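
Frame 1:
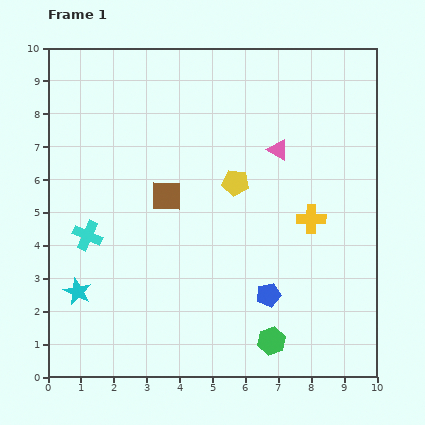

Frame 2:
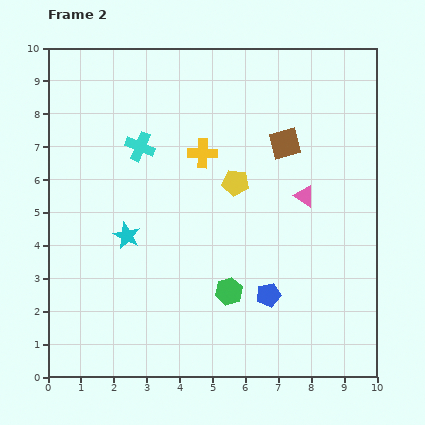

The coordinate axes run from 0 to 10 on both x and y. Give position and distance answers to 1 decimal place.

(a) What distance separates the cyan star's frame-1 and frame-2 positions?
2.3

The cyan star moved from (0.9, 2.6) to (2.4, 4.3), a distance of √(1.5² + 1.7²) ≈ 2.3.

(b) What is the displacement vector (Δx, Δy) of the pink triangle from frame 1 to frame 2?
(0.8, -1.4)

The pink triangle was at (7.0, 6.9) in frame 1 and (7.8, 5.5) in frame 2.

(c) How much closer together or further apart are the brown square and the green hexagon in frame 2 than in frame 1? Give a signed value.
-0.6

Distance in frame 1: 5.4. Distance in frame 2: 4.8.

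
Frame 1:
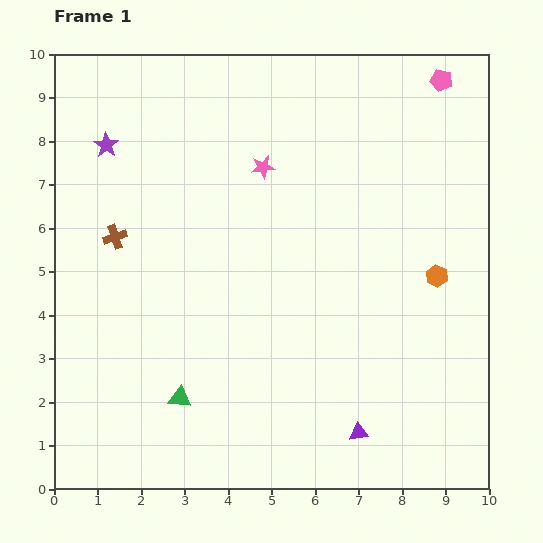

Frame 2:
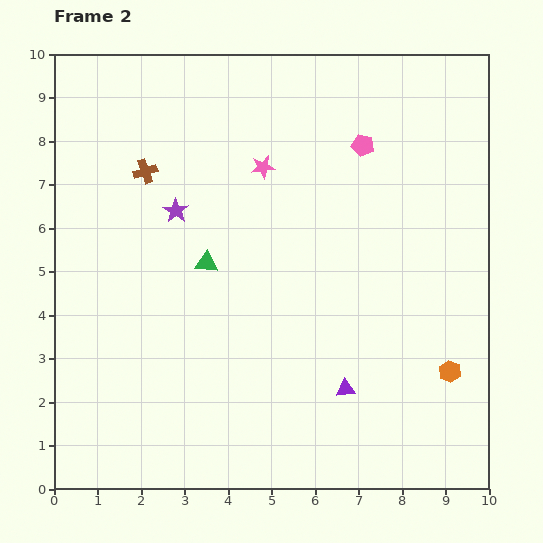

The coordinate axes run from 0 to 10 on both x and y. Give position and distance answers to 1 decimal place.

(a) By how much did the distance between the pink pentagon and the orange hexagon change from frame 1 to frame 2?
+1.1

Distance in frame 1: 4.5. Distance in frame 2: 5.6.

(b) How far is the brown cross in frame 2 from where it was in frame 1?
1.7

The brown cross moved from (1.4, 5.8) to (2.1, 7.3), a distance of √(0.7² + 1.5²) ≈ 1.7.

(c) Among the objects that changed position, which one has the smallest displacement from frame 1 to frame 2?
the purple triangle

(moved 1.0)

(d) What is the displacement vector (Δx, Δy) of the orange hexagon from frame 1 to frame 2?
(0.3, -2.2)

The orange hexagon was at (8.8, 4.9) in frame 1 and (9.1, 2.7) in frame 2.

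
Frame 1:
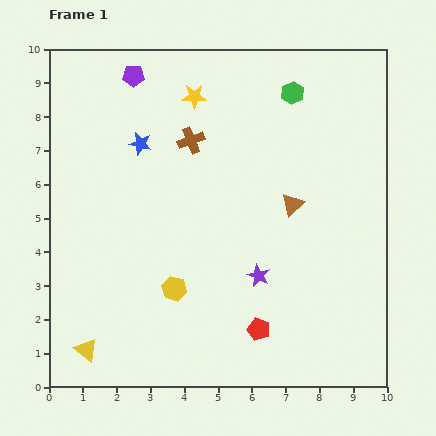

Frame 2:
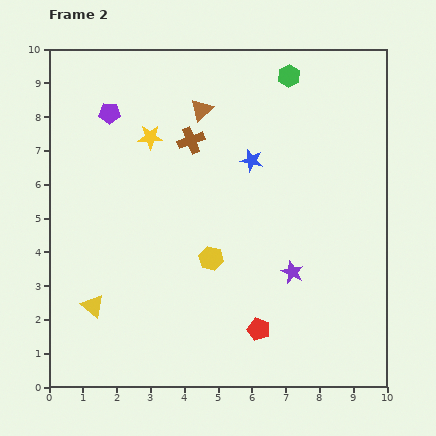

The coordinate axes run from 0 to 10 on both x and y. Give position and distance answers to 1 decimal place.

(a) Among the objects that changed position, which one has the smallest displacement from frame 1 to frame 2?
the green hexagon

(moved 0.5)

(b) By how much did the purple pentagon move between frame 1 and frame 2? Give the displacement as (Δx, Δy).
(-0.7, -1.1)

The purple pentagon was at (2.5, 9.2) in frame 1 and (1.8, 8.1) in frame 2.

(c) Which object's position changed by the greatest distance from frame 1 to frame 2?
the brown triangle

(moved 3.9; next 3.3)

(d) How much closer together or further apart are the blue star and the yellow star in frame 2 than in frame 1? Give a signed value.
+1.0

Distance in frame 1: 2.1. Distance in frame 2: 3.1.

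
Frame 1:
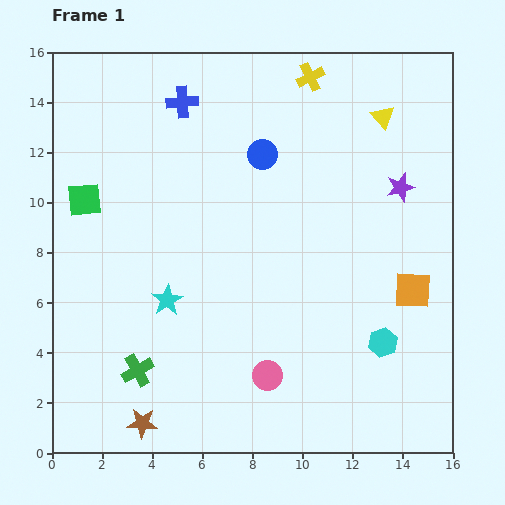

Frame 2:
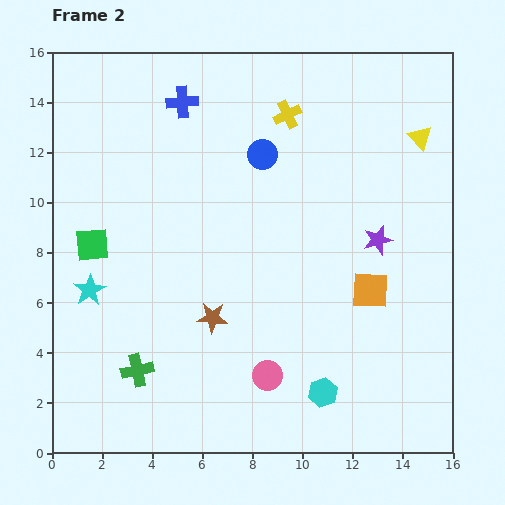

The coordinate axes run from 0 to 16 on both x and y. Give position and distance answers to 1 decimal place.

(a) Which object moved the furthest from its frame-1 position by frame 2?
the brown star

(moved 5.0; next 3.1)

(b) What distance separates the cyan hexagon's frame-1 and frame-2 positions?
3.1

The cyan hexagon moved from (13.2, 4.4) to (10.8, 2.4), a distance of √(2.4² + 2.0²) ≈ 3.1.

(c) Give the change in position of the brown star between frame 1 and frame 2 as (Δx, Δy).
(2.8, 4.2)

The brown star was at (3.6, 1.2) in frame 1 and (6.4, 5.4) in frame 2.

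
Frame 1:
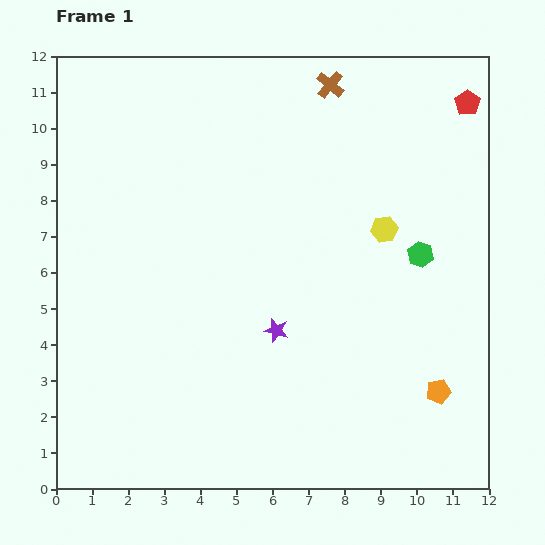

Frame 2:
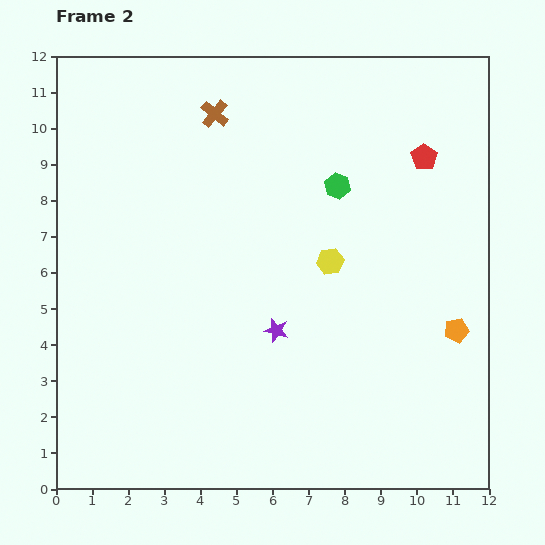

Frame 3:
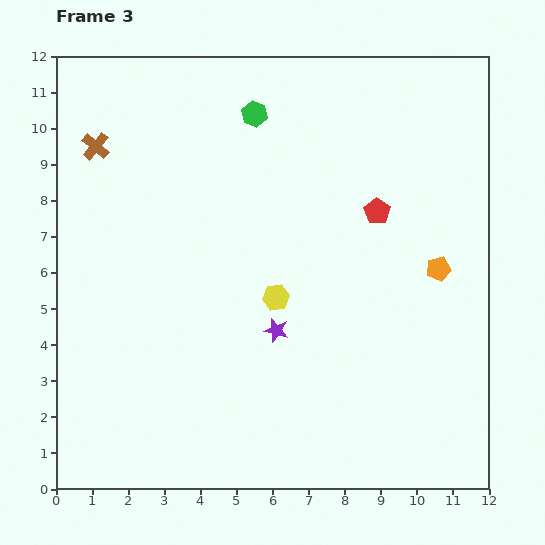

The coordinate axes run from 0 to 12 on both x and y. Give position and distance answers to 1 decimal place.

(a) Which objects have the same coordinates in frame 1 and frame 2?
the purple star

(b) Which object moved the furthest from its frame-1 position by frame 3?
the brown cross

(moved 6.7; next 6.0)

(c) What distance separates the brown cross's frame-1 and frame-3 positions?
6.7

The brown cross moved from (7.6, 11.2) to (1.1, 9.5), a distance of √(6.5² + 1.7²) ≈ 6.7.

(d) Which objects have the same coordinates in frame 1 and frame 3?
the purple star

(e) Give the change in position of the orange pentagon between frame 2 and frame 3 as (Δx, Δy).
(-0.5, 1.7)

The orange pentagon was at (11.1, 4.4) in frame 2 and (10.6, 6.1) in frame 3.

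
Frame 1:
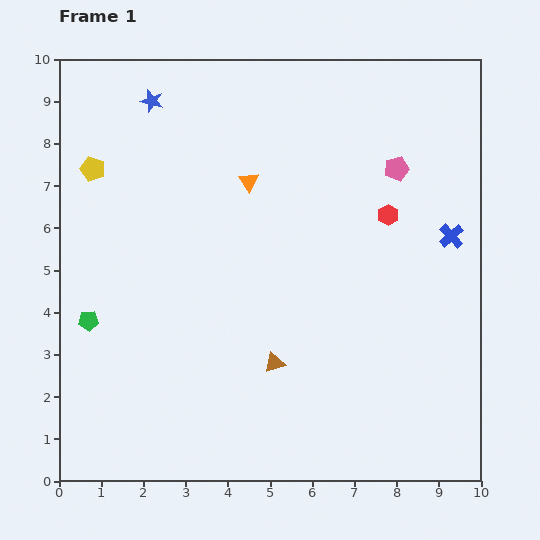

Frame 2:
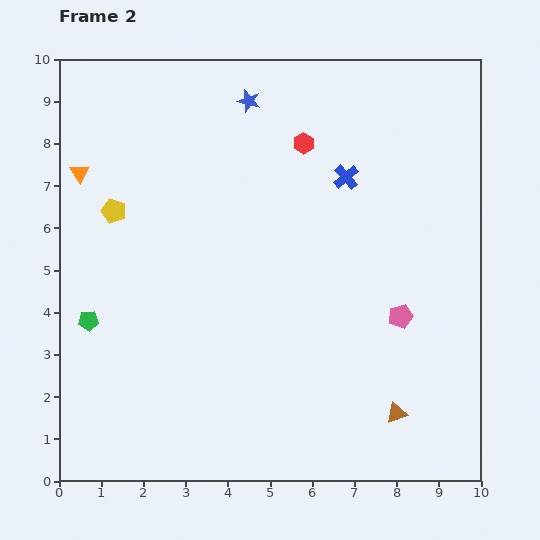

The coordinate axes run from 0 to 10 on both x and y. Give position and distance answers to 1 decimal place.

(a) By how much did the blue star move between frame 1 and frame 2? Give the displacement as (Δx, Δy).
(2.3, 0.0)

The blue star was at (2.2, 9.0) in frame 1 and (4.5, 9.0) in frame 2.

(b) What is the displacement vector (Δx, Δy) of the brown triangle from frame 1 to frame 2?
(2.9, -1.2)

The brown triangle was at (5.1, 2.8) in frame 1 and (8.0, 1.6) in frame 2.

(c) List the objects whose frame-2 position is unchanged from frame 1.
the green pentagon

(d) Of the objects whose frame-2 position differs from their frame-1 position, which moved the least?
the yellow pentagon

(moved 1.1)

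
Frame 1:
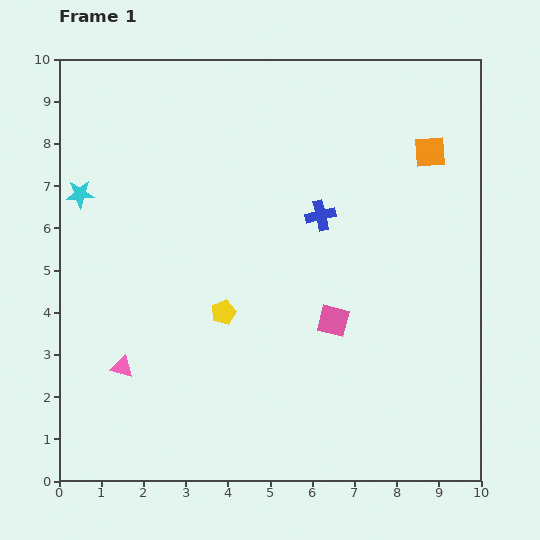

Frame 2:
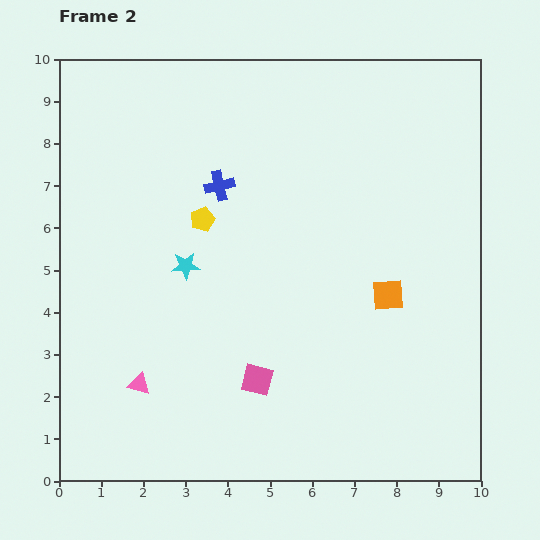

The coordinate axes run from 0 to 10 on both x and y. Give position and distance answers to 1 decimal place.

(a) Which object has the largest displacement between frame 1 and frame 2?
the orange square

(moved 3.5; next 3.0)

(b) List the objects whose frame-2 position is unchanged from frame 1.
none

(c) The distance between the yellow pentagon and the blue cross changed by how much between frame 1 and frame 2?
-2.4

Distance in frame 1: 3.3. Distance in frame 2: 0.9.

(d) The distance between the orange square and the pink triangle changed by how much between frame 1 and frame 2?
-2.6

Distance in frame 1: 8.9. Distance in frame 2: 6.3.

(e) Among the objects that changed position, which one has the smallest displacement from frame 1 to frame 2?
the pink triangle

(moved 0.6)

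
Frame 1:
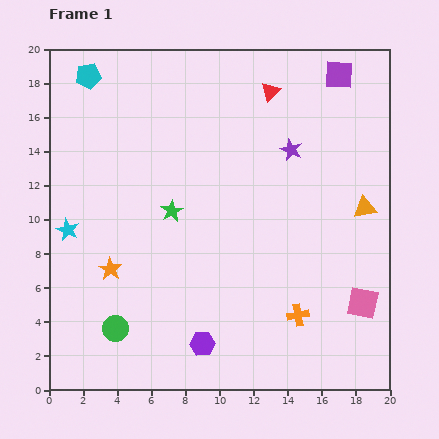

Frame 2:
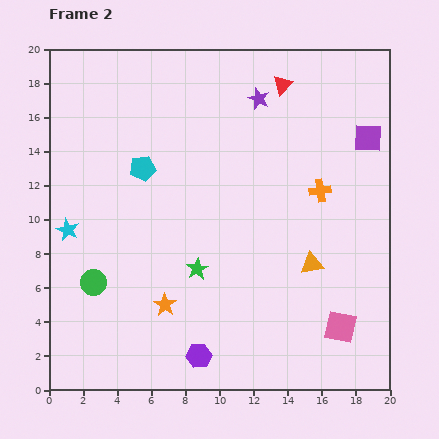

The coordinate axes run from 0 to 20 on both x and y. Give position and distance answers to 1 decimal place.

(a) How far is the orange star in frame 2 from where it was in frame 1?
3.8

The orange star moved from (3.6, 7.1) to (6.8, 5.0), a distance of √(3.2² + 2.1²) ≈ 3.8.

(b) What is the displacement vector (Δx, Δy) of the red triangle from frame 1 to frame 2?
(0.7, 0.4)

The red triangle was at (13.0, 17.5) in frame 1 and (13.7, 17.9) in frame 2.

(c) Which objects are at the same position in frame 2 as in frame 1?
the cyan star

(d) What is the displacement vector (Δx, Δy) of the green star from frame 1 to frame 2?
(1.5, -3.4)

The green star was at (7.2, 10.5) in frame 1 and (8.7, 7.1) in frame 2.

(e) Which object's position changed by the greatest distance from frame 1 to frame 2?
the orange cross

(moved 7.4; next 6.3)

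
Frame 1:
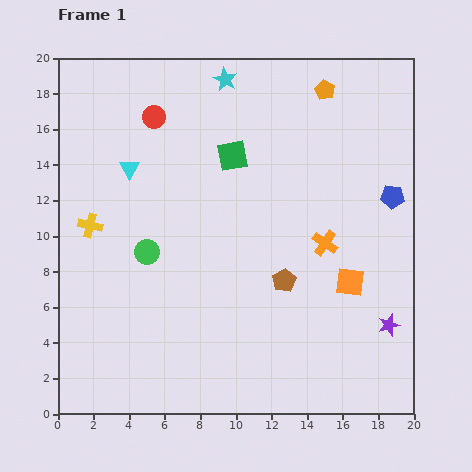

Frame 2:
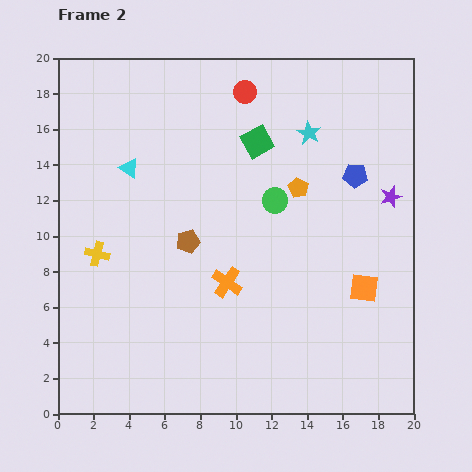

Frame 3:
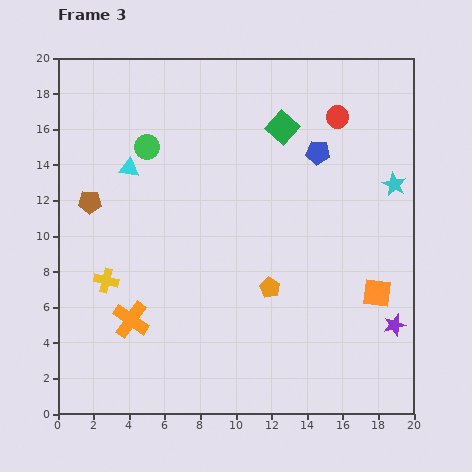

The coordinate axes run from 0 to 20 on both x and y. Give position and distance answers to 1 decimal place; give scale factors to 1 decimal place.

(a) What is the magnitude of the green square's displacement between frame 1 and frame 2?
1.6

The green square moved from (9.8, 14.5) to (11.2, 15.3), a distance of √(1.4² + 0.8²) ≈ 1.6.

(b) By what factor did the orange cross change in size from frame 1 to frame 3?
1.4×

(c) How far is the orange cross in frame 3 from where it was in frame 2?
5.8

The orange cross moved from (9.5, 7.4) to (4.1, 5.3), a distance of √(5.4² + 2.1²) ≈ 5.8.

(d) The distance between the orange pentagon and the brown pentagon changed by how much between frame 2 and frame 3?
+4.3

Distance in frame 2: 6.9. Distance in frame 3: 11.2.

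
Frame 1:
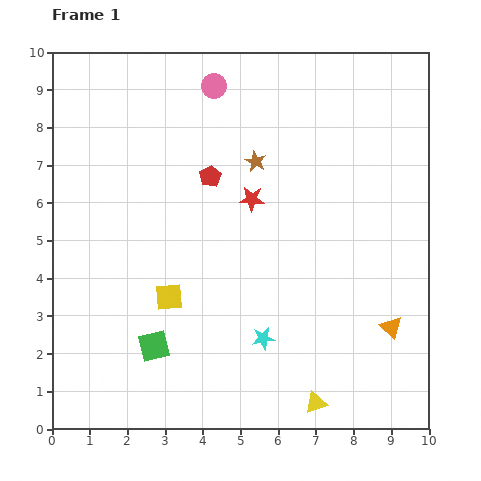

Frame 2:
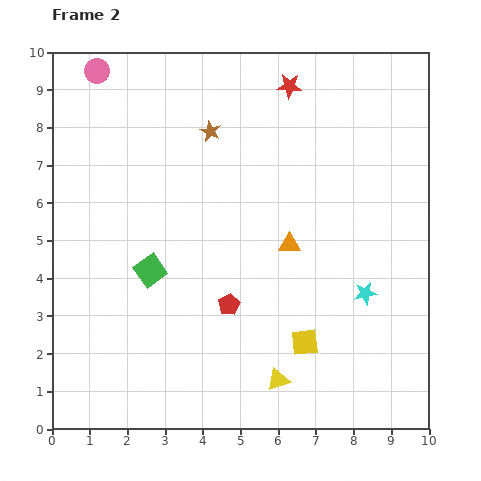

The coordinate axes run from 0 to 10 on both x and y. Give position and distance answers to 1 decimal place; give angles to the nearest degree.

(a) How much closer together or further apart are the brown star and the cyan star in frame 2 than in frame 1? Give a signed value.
+1.2

Distance in frame 1: 4.7. Distance in frame 2: 5.9.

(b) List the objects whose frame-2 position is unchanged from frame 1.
none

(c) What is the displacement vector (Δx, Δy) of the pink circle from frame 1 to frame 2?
(-3.1, 0.4)

The pink circle was at (4.3, 9.1) in frame 1 and (1.2, 9.5) in frame 2.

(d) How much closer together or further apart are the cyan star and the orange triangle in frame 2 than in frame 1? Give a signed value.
-1.0

Distance in frame 1: 3.4. Distance in frame 2: 2.4.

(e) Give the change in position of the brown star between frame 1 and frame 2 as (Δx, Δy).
(-1.2, 0.8)

The brown star was at (5.4, 7.1) in frame 1 and (4.2, 7.9) in frame 2.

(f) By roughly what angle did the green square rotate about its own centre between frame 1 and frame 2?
22° counter-clockwise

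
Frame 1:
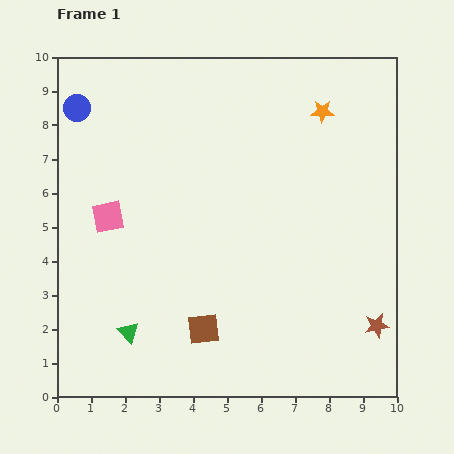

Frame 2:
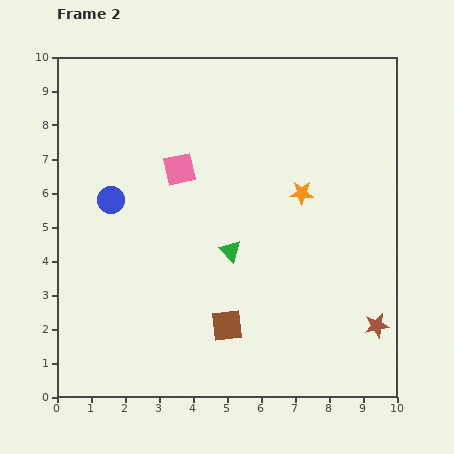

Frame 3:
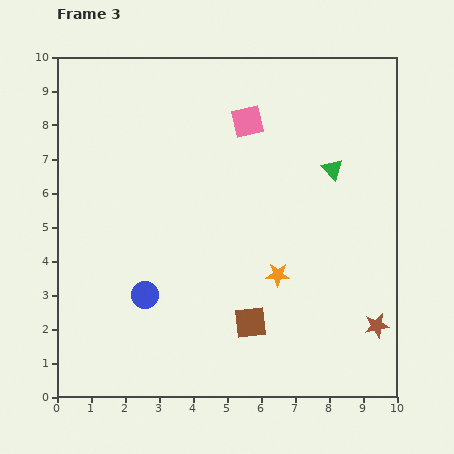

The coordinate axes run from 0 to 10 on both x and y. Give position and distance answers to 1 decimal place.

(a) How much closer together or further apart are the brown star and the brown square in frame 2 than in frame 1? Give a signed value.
-0.7

Distance in frame 1: 5.1. Distance in frame 2: 4.4.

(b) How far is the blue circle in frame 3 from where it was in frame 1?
5.9

The blue circle moved from (0.6, 8.5) to (2.6, 3.0), a distance of √(2.0² + 5.5²) ≈ 5.9.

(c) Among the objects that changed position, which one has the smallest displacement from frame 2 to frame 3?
the brown square

(moved 0.7)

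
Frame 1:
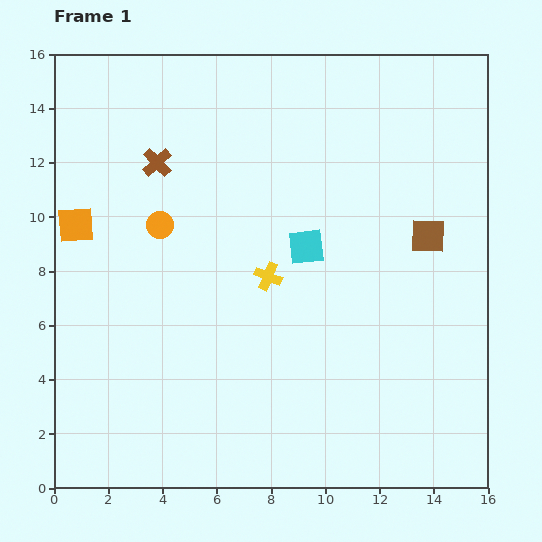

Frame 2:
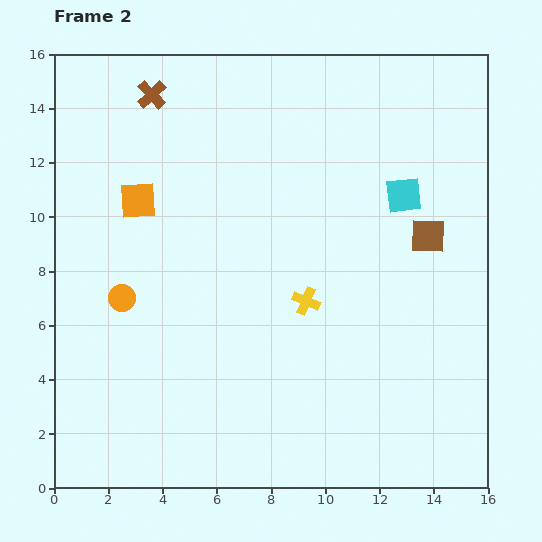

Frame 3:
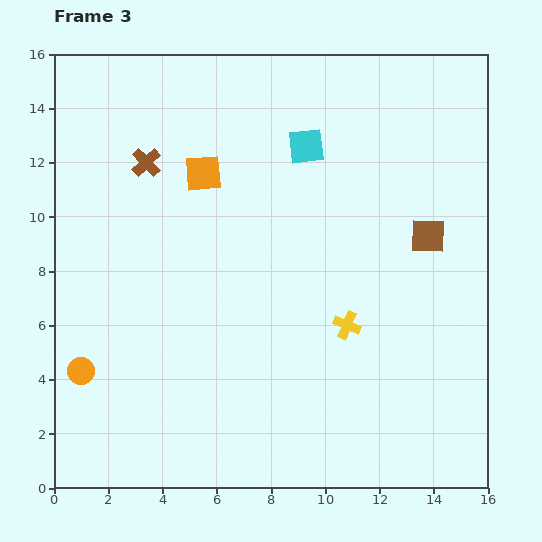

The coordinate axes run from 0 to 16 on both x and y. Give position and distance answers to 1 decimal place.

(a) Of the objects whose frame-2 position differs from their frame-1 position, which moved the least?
the yellow cross

(moved 1.7)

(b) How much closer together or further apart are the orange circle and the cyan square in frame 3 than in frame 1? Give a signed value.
+6.2

Distance in frame 1: 5.5. Distance in frame 3: 11.7.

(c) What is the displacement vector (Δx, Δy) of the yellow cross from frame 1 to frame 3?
(2.9, -1.8)

The yellow cross was at (7.9, 7.8) in frame 1 and (10.8, 6.0) in frame 3.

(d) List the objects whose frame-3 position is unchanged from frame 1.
the brown square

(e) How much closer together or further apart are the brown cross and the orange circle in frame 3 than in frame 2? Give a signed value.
+0.5

Distance in frame 2: 7.6. Distance in frame 3: 8.1.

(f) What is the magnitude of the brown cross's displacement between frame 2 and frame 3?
2.5

The brown cross moved from (3.6, 14.5) to (3.4, 12.0), a distance of √(0.2² + 2.5²) ≈ 2.5.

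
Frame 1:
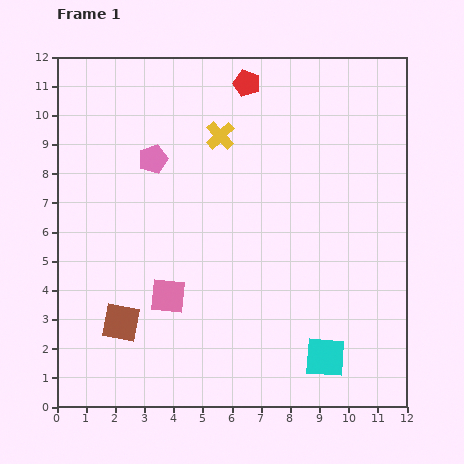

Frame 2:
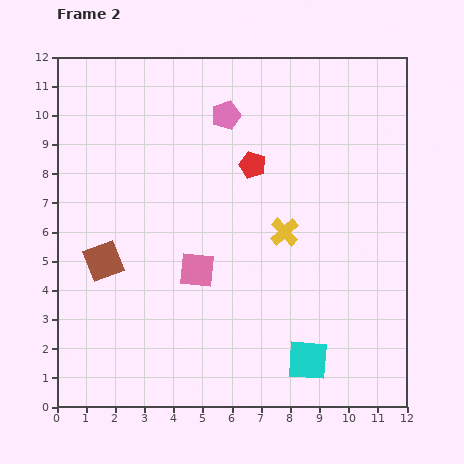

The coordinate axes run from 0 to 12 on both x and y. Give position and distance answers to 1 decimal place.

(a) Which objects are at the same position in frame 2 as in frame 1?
none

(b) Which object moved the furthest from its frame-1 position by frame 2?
the yellow cross

(moved 4.0; next 2.9)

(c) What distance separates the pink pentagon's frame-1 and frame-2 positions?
2.9

The pink pentagon moved from (3.3, 8.5) to (5.8, 10.0), a distance of √(2.5² + 1.5²) ≈ 2.9.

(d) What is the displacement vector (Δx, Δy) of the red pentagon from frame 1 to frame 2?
(0.2, -2.8)

The red pentagon was at (6.5, 11.1) in frame 1 and (6.7, 8.3) in frame 2.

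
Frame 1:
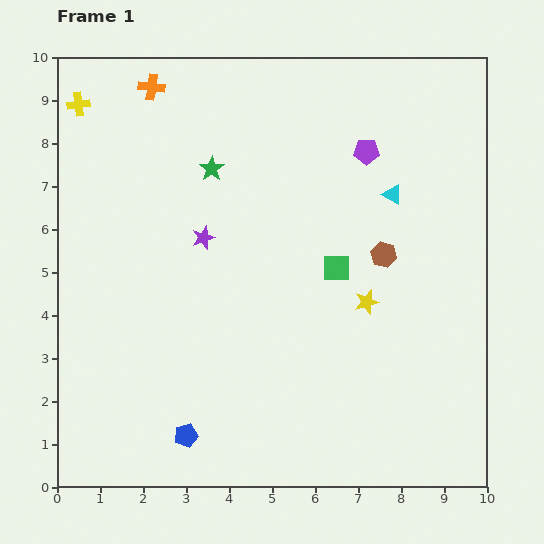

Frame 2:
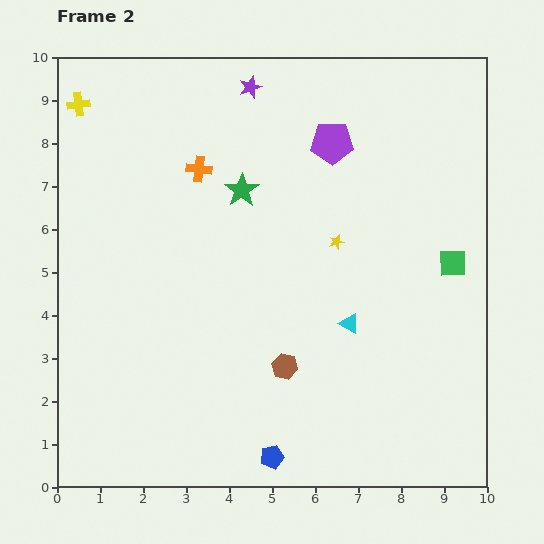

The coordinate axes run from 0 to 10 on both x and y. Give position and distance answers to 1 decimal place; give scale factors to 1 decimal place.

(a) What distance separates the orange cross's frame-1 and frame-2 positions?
2.2

The orange cross moved from (2.2, 9.3) to (3.3, 7.4), a distance of √(1.1² + 1.9²) ≈ 2.2.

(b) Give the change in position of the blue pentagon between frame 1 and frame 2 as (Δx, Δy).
(2.0, -0.5)

The blue pentagon was at (3.0, 1.2) in frame 1 and (5.0, 0.7) in frame 2.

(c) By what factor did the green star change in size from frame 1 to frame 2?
1.4×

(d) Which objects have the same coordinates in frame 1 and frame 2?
the yellow cross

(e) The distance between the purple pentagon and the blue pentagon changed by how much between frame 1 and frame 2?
-0.4

Distance in frame 1: 7.8. Distance in frame 2: 7.4.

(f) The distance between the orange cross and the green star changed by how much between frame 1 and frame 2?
-1.3

Distance in frame 1: 2.4. Distance in frame 2: 1.1.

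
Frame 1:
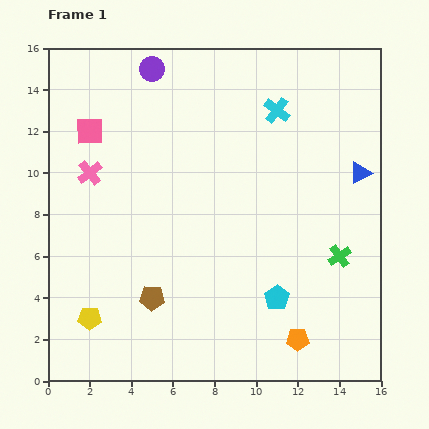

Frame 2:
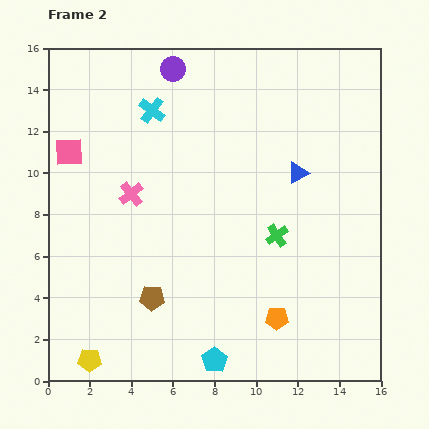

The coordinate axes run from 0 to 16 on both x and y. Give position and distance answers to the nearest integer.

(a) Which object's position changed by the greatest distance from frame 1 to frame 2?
the cyan cross

(moved 6; next 4)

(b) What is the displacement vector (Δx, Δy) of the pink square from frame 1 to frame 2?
(-1, -1)

The pink square was at (2, 12) in frame 1 and (1, 11) in frame 2.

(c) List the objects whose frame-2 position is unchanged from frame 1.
the brown pentagon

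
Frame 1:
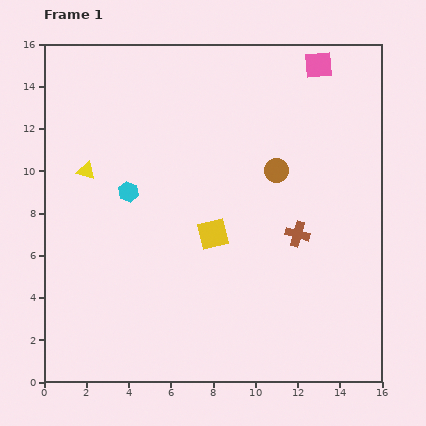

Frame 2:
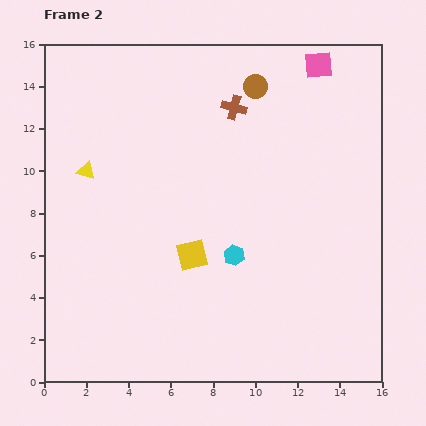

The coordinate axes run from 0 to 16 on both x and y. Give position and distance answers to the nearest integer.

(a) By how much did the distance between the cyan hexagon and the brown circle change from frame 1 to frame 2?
+1

Distance in frame 1: 7. Distance in frame 2: 8.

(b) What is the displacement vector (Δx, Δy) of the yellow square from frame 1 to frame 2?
(-1, -1)

The yellow square was at (8, 7) in frame 1 and (7, 6) in frame 2.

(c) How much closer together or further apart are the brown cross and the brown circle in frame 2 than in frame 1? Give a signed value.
-2

Distance in frame 1: 3. Distance in frame 2: 1.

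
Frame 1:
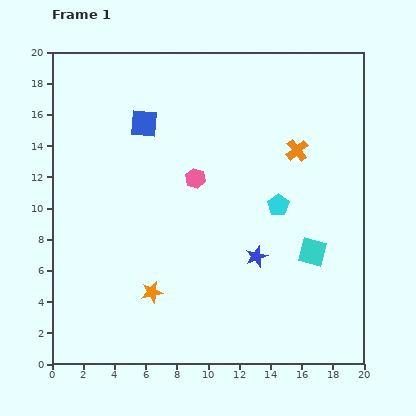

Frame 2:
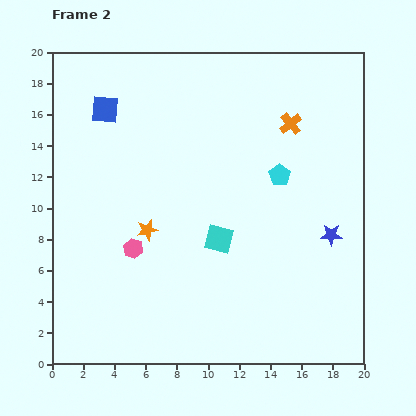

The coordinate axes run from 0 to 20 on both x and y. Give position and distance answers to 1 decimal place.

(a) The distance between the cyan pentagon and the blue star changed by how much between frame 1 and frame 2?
+1.4

Distance in frame 1: 3.6. Distance in frame 2: 5.0.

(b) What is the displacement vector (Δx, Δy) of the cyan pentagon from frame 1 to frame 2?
(0.1, 1.9)

The cyan pentagon was at (14.5, 10.2) in frame 1 and (14.6, 12.1) in frame 2.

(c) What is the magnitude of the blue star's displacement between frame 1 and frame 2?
5.0

The blue star moved from (13.1, 6.9) to (17.9, 8.3), a distance of √(4.8² + 1.4²) ≈ 5.0.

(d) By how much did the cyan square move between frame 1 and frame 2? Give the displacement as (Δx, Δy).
(-6.0, 0.8)

The cyan square was at (16.7, 7.2) in frame 1 and (10.7, 8.0) in frame 2.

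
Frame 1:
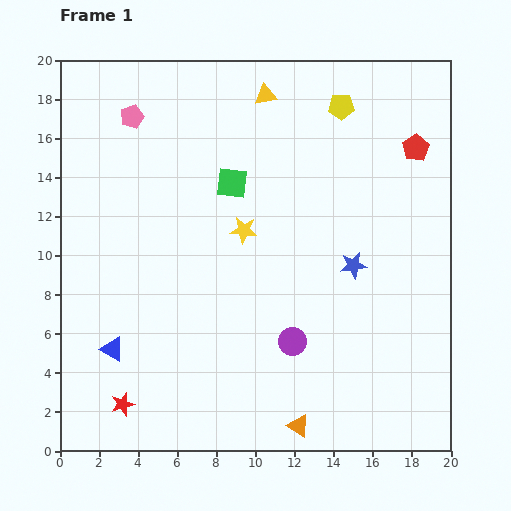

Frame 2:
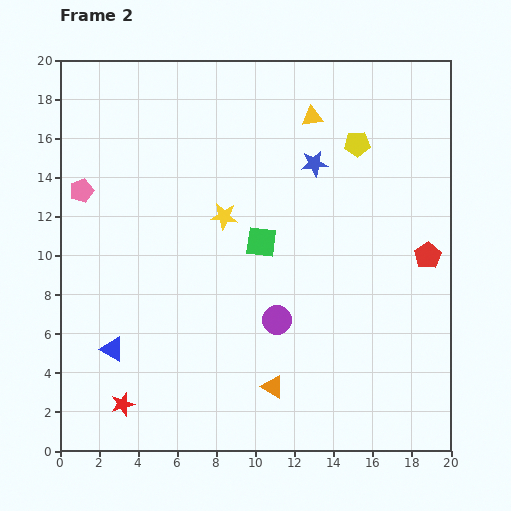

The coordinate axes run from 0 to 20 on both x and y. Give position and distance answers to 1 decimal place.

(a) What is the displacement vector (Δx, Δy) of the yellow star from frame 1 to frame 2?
(-1.0, 0.7)

The yellow star was at (9.4, 11.3) in frame 1 and (8.4, 12.0) in frame 2.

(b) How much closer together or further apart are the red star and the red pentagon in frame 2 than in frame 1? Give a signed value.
-2.5

Distance in frame 1: 19.9. Distance in frame 2: 17.4.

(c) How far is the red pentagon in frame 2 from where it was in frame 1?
5.5

The red pentagon moved from (18.2, 15.5) to (18.8, 10.0), a distance of √(0.6² + 5.5²) ≈ 5.5.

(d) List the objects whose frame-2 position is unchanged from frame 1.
the red star, the blue triangle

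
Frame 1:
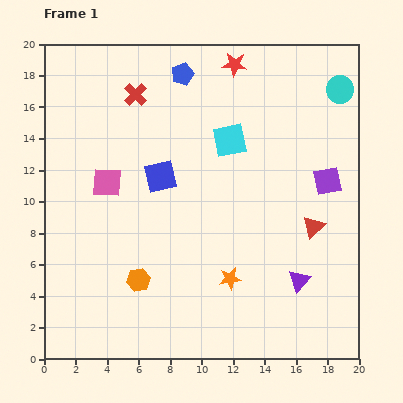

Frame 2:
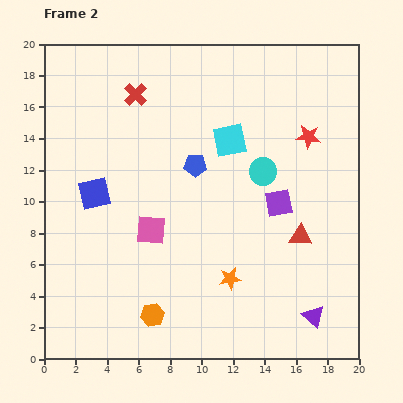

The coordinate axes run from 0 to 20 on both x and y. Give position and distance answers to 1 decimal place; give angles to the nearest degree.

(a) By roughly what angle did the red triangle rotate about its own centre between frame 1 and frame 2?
48° clockwise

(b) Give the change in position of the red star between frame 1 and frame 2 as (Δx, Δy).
(4.7, -4.6)

The red star was at (12.1, 18.7) in frame 1 and (16.8, 14.1) in frame 2.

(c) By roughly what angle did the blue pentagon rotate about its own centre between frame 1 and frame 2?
21° clockwise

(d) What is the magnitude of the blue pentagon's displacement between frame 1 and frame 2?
5.9

The blue pentagon moved from (8.8, 18.1) to (9.6, 12.3), a distance of √(0.8² + 5.8²) ≈ 5.9.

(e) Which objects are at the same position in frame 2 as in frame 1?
the red cross, the cyan square, the orange star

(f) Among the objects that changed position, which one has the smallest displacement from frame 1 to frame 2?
the red triangle

(moved 1.0)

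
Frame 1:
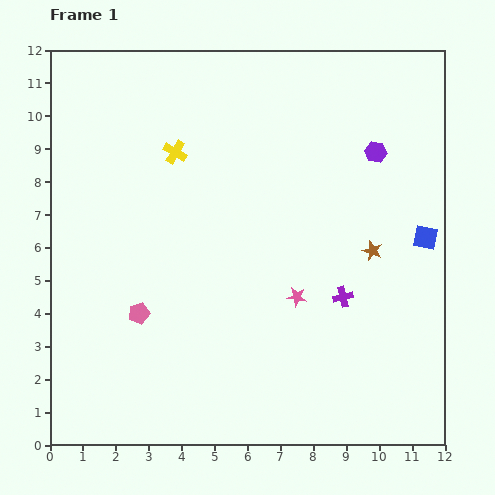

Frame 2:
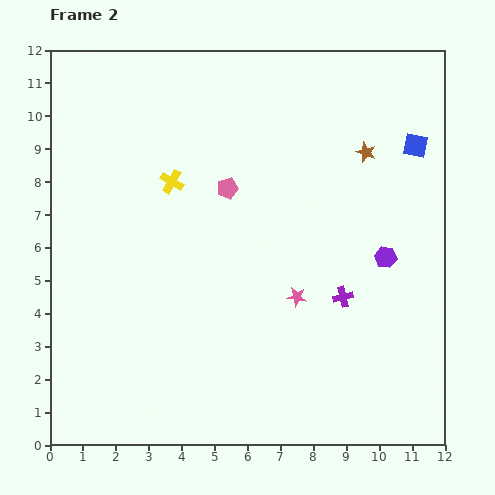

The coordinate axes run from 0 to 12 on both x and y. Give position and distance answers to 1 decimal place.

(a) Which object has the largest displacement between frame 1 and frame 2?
the pink pentagon

(moved 4.7; next 3.2)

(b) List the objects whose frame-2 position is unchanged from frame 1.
the purple cross, the pink star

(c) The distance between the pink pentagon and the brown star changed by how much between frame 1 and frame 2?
-3.0

Distance in frame 1: 7.3. Distance in frame 2: 4.3.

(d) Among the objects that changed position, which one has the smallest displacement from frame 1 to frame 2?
the yellow cross

(moved 0.9)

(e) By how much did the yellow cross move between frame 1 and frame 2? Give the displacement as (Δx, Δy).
(-0.1, -0.9)

The yellow cross was at (3.8, 8.9) in frame 1 and (3.7, 8.0) in frame 2.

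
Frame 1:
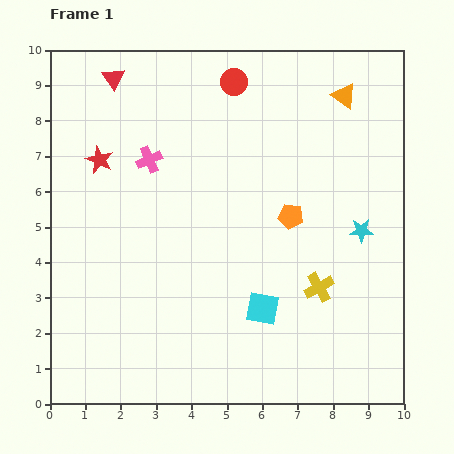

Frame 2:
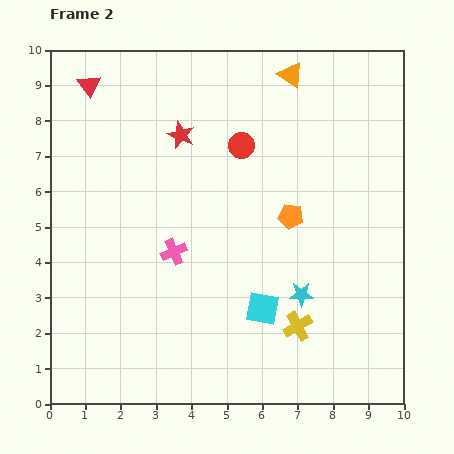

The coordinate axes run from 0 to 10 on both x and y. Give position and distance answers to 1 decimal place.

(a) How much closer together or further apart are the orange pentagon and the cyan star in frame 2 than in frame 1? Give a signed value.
+0.2

Distance in frame 1: 2.0. Distance in frame 2: 2.2.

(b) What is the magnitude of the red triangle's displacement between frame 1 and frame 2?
0.7

The red triangle moved from (1.8, 9.2) to (1.1, 9.0), a distance of √(0.7² + 0.2²) ≈ 0.7.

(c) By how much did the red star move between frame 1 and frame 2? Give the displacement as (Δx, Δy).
(2.3, 0.7)

The red star was at (1.4, 6.9) in frame 1 and (3.7, 7.6) in frame 2.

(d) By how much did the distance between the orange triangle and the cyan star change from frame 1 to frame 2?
+2.4

Distance in frame 1: 3.8. Distance in frame 2: 6.2.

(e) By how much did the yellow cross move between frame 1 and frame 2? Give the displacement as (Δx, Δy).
(-0.6, -1.1)

The yellow cross was at (7.6, 3.3) in frame 1 and (7.0, 2.2) in frame 2.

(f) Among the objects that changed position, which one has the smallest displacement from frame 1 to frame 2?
the red triangle

(moved 0.7)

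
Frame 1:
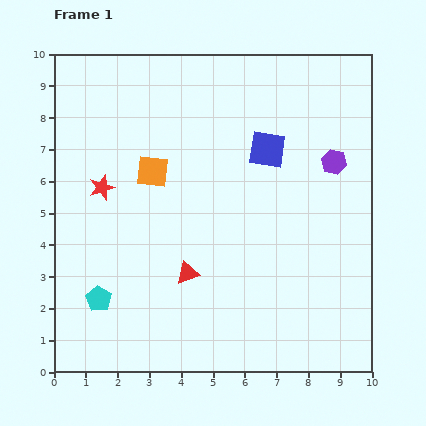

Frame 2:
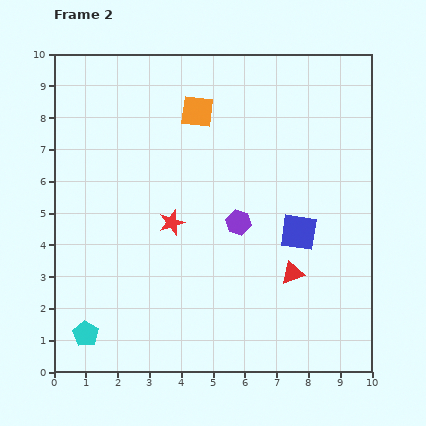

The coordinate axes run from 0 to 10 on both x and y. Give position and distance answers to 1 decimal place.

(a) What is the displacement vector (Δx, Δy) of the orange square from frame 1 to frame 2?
(1.4, 1.9)

The orange square was at (3.1, 6.3) in frame 1 and (4.5, 8.2) in frame 2.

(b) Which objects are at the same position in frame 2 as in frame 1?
none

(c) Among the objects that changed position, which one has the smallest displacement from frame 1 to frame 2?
the cyan pentagon

(moved 1.2)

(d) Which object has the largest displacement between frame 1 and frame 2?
the purple hexagon

(moved 3.6; next 3.3)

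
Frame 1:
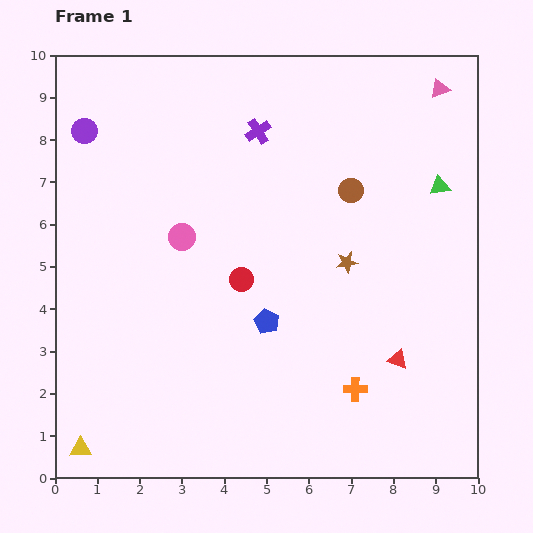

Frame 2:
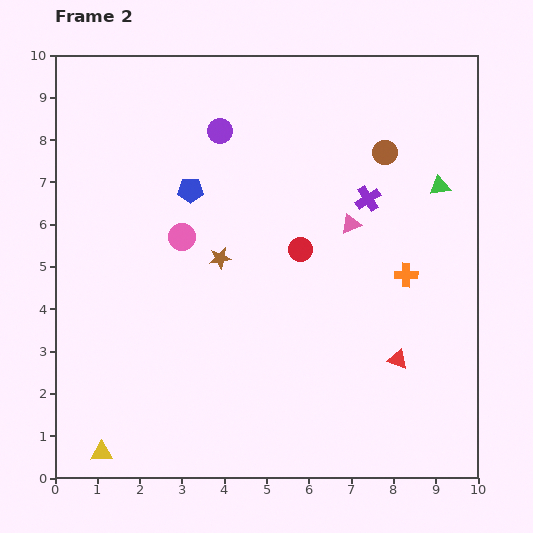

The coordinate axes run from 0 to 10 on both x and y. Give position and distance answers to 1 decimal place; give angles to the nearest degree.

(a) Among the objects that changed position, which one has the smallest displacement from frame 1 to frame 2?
the yellow triangle

(moved 0.5)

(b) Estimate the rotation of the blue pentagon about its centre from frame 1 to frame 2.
27° counter-clockwise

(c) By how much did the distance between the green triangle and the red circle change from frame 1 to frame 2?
-1.6

Distance in frame 1: 5.2. Distance in frame 2: 3.6.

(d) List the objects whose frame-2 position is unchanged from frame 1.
the green triangle, the red triangle, the pink circle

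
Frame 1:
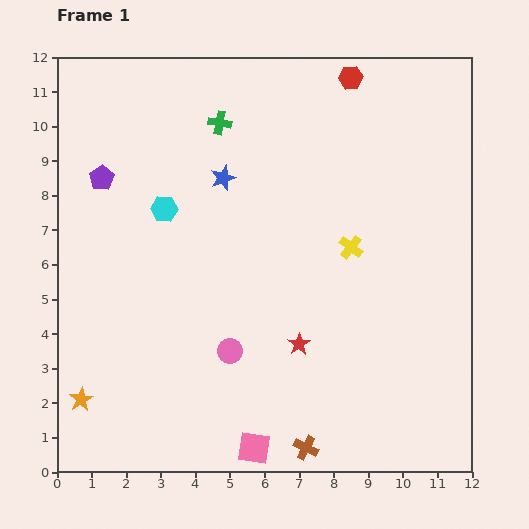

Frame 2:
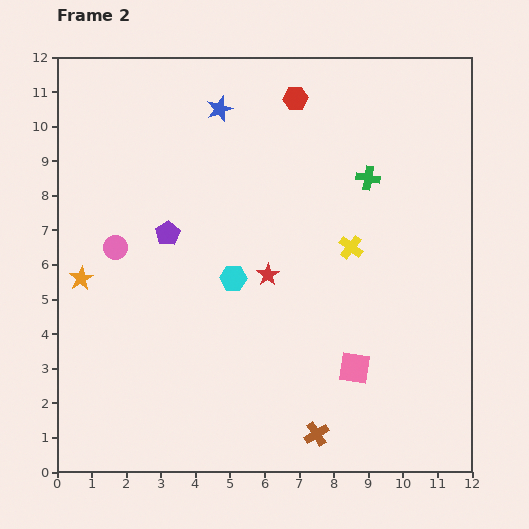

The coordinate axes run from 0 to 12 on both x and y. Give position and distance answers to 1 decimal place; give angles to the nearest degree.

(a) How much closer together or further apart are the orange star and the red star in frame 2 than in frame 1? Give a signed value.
-1.1

Distance in frame 1: 6.5. Distance in frame 2: 5.4.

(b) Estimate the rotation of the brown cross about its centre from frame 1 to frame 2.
32° clockwise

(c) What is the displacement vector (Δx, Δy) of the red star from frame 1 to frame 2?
(-0.9, 2.0)

The red star was at (7.0, 3.7) in frame 1 and (6.1, 5.7) in frame 2.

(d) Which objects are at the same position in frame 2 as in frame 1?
the yellow cross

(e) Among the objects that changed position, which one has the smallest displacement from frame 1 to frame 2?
the brown cross

(moved 0.5)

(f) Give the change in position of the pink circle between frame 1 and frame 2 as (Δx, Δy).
(-3.3, 3.0)

The pink circle was at (5.0, 3.5) in frame 1 and (1.7, 6.5) in frame 2.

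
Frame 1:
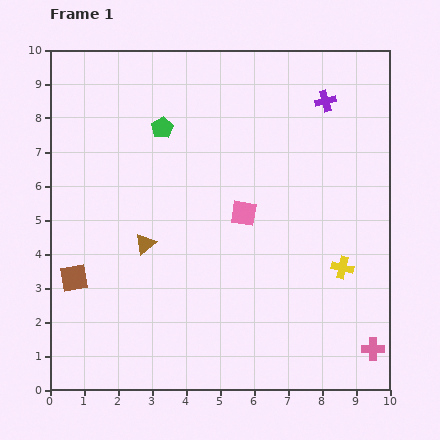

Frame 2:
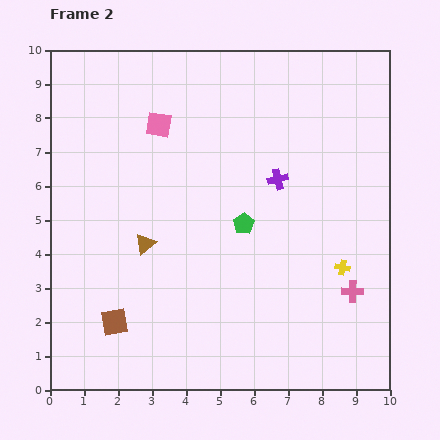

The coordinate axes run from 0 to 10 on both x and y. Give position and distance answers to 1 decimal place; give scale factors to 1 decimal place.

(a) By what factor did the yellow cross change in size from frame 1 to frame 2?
0.7×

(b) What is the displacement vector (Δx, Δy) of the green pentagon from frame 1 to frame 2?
(2.4, -2.8)

The green pentagon was at (3.3, 7.7) in frame 1 and (5.7, 4.9) in frame 2.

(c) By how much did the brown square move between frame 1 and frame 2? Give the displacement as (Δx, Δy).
(1.2, -1.3)

The brown square was at (0.7, 3.3) in frame 1 and (1.9, 2.0) in frame 2.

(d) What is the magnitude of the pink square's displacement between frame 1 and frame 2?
3.6

The pink square moved from (5.7, 5.2) to (3.2, 7.8), a distance of √(2.5² + 2.6²) ≈ 3.6.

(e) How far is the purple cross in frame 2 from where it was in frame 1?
2.7

The purple cross moved from (8.1, 8.5) to (6.7, 6.2), a distance of √(1.4² + 2.3²) ≈ 2.7.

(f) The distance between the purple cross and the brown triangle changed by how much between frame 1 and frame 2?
-2.5

Distance in frame 1: 6.8. Distance in frame 2: 4.3.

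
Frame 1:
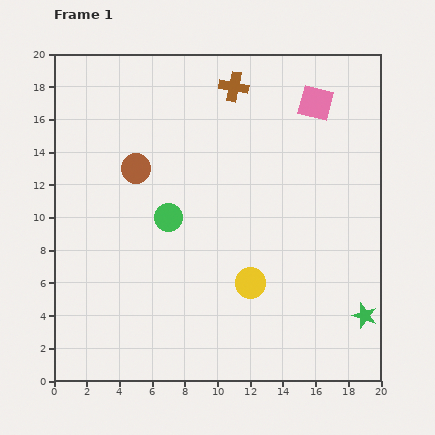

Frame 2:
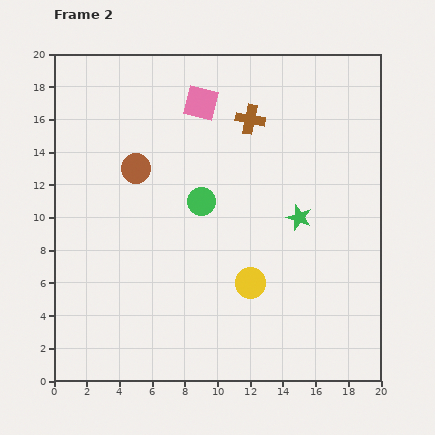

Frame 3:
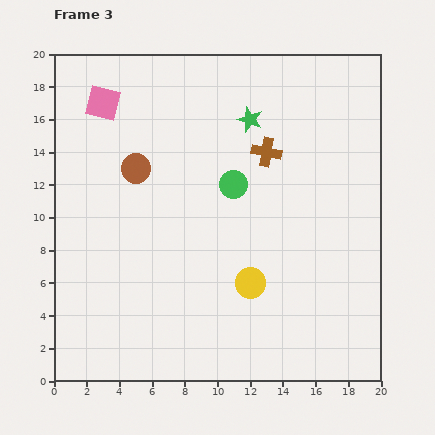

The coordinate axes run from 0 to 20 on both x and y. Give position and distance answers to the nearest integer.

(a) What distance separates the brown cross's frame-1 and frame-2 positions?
2

The brown cross moved from (11, 18) to (12, 16), a distance of √(1² + 2²) ≈ 2.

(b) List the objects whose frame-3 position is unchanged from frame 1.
the yellow circle, the brown circle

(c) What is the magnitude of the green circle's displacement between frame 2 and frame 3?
2

The green circle moved from (9, 11) to (11, 12), a distance of √(2² + 1²) ≈ 2.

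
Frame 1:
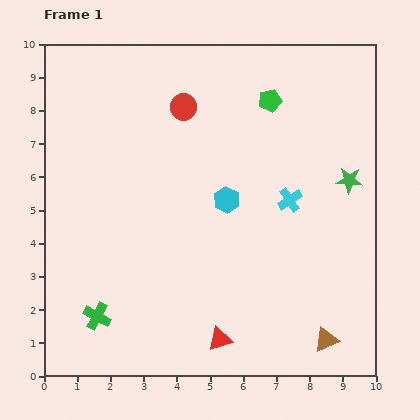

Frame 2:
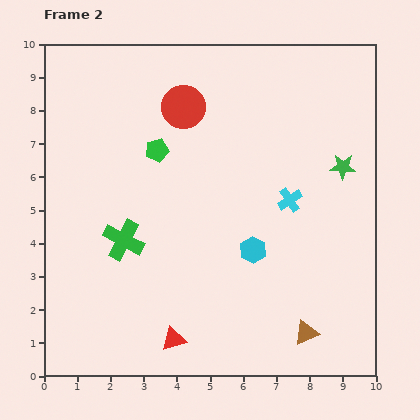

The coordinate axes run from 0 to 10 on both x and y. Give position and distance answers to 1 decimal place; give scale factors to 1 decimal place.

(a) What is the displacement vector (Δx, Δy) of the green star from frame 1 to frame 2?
(-0.2, 0.4)

The green star was at (9.2, 5.9) in frame 1 and (9.0, 6.3) in frame 2.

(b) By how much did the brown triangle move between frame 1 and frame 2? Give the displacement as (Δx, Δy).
(-0.6, 0.2)

The brown triangle was at (8.5, 1.1) in frame 1 and (7.9, 1.3) in frame 2.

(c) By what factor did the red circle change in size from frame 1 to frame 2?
1.6×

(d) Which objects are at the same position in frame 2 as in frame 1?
the red circle, the cyan cross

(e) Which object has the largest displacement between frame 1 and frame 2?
the green pentagon

(moved 3.7; next 2.4)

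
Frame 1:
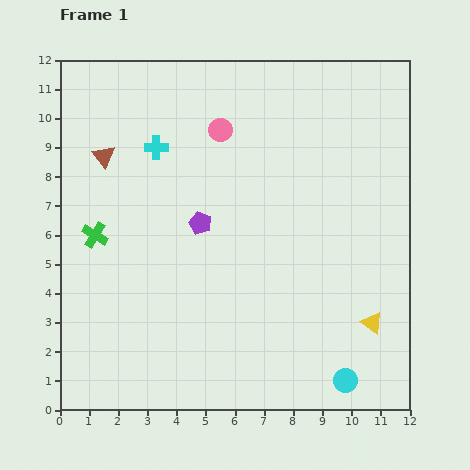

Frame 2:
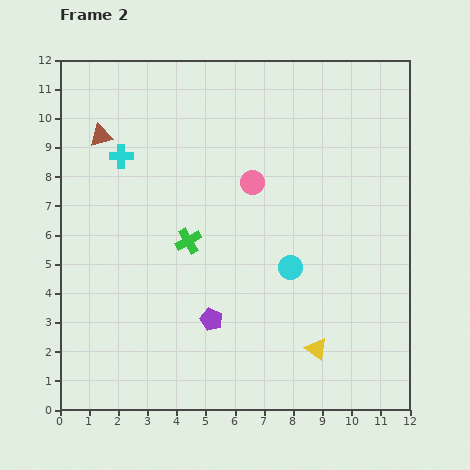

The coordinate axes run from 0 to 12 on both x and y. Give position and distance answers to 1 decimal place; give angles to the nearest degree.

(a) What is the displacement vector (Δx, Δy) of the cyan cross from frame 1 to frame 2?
(-1.2, -0.3)

The cyan cross was at (3.3, 9.0) in frame 1 and (2.1, 8.7) in frame 2.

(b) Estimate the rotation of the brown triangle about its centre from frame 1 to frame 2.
54° clockwise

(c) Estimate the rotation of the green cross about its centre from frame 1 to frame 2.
29° clockwise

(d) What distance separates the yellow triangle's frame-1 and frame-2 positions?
2.1

The yellow triangle moved from (10.7, 3.0) to (8.8, 2.1), a distance of √(1.9² + 0.9²) ≈ 2.1.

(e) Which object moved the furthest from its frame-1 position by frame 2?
the cyan circle

(moved 4.3; next 3.3)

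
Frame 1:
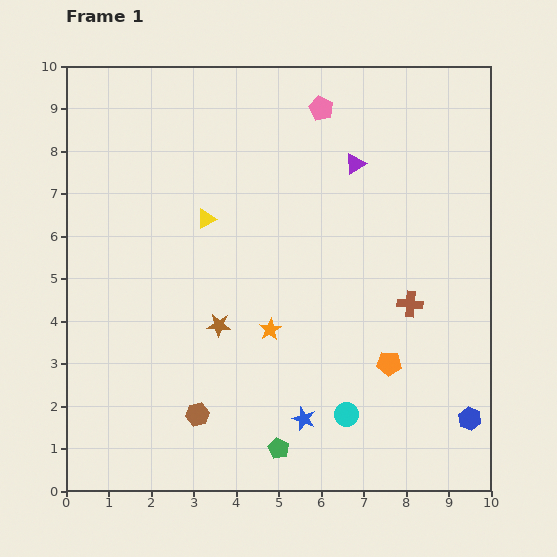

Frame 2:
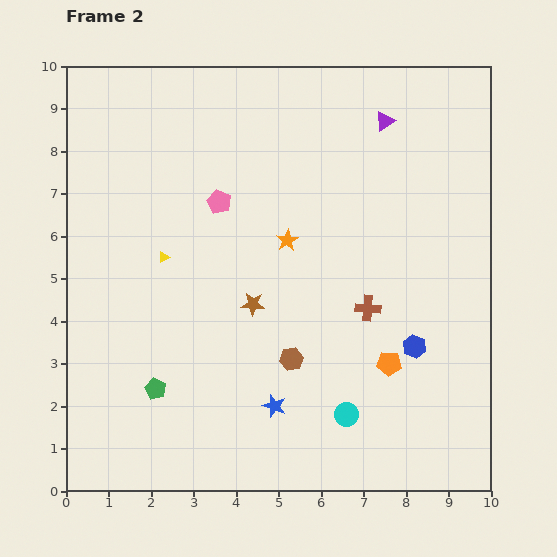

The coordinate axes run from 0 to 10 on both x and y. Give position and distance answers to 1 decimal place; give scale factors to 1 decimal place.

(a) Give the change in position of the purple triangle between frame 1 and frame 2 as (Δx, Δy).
(0.7, 1.0)

The purple triangle was at (6.8, 7.7) in frame 1 and (7.5, 8.7) in frame 2.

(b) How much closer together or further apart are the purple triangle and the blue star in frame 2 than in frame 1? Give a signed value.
+1.1

Distance in frame 1: 6.1. Distance in frame 2: 7.2.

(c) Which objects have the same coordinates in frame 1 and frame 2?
the cyan circle, the orange pentagon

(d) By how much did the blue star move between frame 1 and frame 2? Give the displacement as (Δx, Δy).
(-0.7, 0.3)

The blue star was at (5.6, 1.7) in frame 1 and (4.9, 2.0) in frame 2.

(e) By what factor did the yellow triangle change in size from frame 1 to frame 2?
0.6×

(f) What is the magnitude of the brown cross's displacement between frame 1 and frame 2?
1.0

The brown cross moved from (8.1, 4.4) to (7.1, 4.3), a distance of √(1.0² + 0.1²) ≈ 1.0.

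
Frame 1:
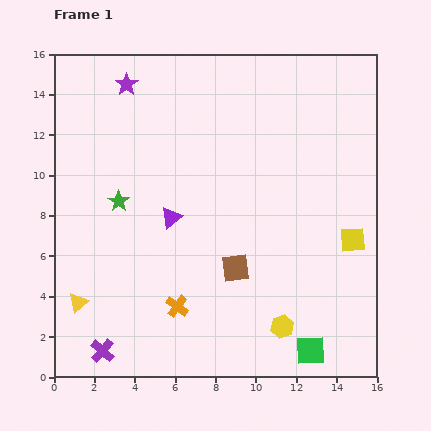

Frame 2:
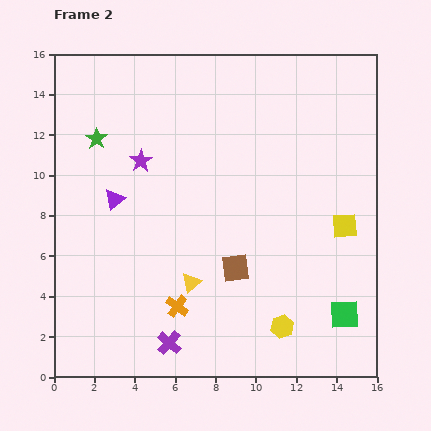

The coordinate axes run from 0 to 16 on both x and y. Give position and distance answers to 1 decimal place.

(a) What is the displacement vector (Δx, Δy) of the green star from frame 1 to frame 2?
(-1.1, 3.1)

The green star was at (3.2, 8.7) in frame 1 and (2.1, 11.8) in frame 2.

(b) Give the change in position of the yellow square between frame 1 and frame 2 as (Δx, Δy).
(-0.4, 0.7)

The yellow square was at (14.8, 6.8) in frame 1 and (14.4, 7.5) in frame 2.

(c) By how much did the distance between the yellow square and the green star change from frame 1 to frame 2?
+1.2

Distance in frame 1: 11.8. Distance in frame 2: 13.0.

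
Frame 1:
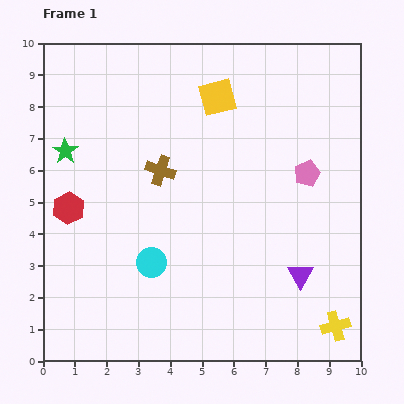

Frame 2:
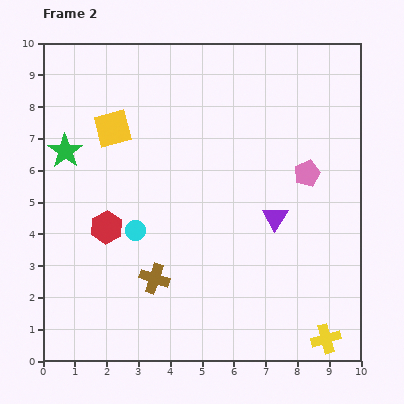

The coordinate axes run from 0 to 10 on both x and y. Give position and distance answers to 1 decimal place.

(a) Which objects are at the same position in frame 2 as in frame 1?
the pink pentagon, the green star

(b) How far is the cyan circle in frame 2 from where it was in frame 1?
1.1

The cyan circle moved from (3.4, 3.1) to (2.9, 4.1), a distance of √(0.5² + 1.0²) ≈ 1.1.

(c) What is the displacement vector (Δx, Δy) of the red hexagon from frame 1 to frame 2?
(1.2, -0.6)

The red hexagon was at (0.8, 4.8) in frame 1 and (2.0, 4.2) in frame 2.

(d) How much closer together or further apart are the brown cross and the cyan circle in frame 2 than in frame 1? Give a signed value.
-1.3

Distance in frame 1: 2.9. Distance in frame 2: 1.6.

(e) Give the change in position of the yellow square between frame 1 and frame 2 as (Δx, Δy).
(-3.3, -1.0)

The yellow square was at (5.5, 8.3) in frame 1 and (2.2, 7.3) in frame 2.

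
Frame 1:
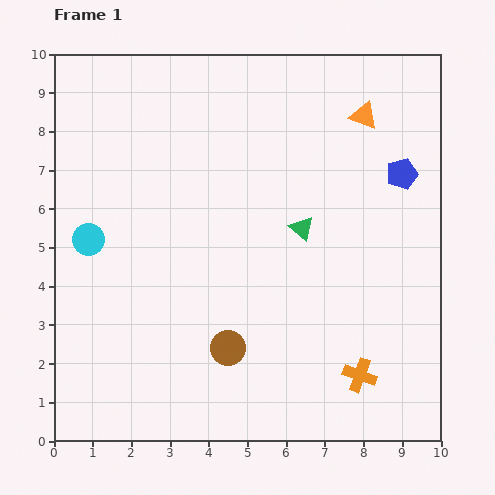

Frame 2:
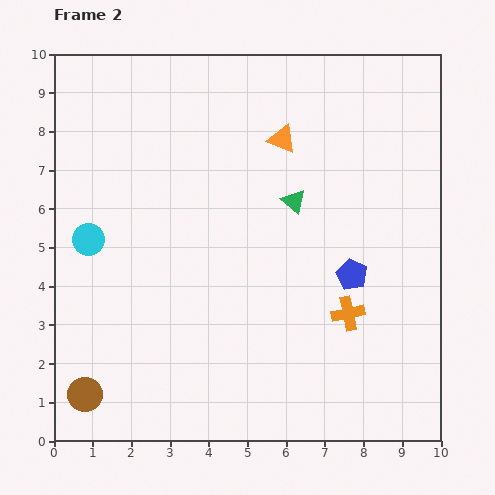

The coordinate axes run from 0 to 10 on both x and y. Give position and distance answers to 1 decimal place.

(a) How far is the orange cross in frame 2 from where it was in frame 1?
1.6

The orange cross moved from (7.9, 1.7) to (7.6, 3.3), a distance of √(0.3² + 1.6²) ≈ 1.6.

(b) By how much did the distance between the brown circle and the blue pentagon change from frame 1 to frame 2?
+1.2

Distance in frame 1: 6.4. Distance in frame 2: 7.6.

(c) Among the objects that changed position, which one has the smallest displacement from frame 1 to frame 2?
the green triangle

(moved 0.7)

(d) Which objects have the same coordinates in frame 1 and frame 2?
the cyan circle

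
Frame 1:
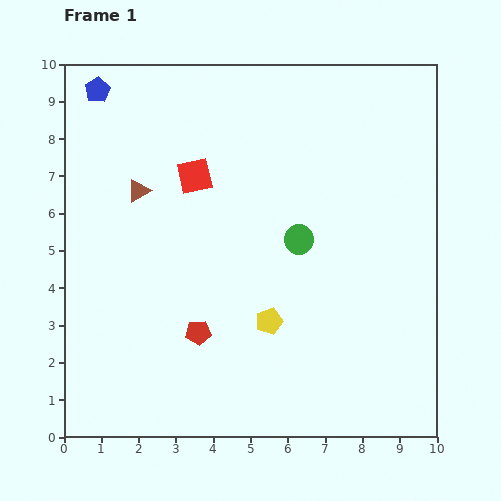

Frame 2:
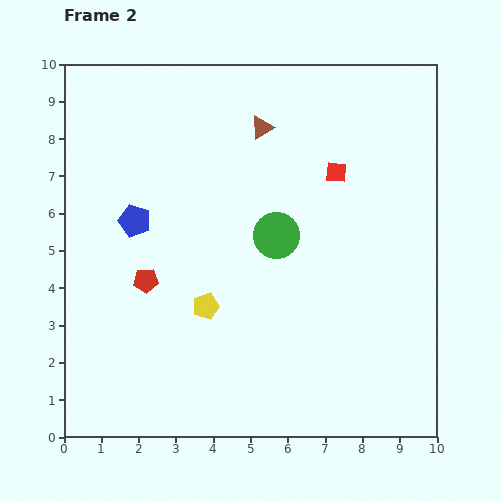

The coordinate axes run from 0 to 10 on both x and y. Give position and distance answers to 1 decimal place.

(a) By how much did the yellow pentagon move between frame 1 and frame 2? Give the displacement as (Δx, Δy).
(-1.7, 0.4)

The yellow pentagon was at (5.5, 3.1) in frame 1 and (3.8, 3.5) in frame 2.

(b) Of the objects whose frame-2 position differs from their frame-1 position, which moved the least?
the green circle

(moved 0.6)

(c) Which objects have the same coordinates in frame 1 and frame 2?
none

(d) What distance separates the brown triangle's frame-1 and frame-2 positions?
3.7

The brown triangle moved from (2.0, 6.6) to (5.3, 8.3), a distance of √(3.3² + 1.7²) ≈ 3.7.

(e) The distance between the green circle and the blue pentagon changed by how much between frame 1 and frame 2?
-2.9

Distance in frame 1: 6.7. Distance in frame 2: 3.8.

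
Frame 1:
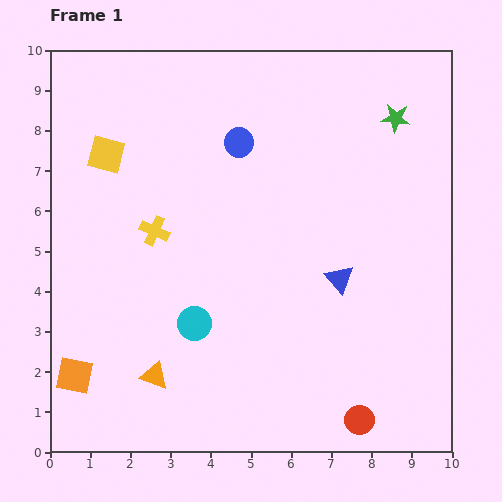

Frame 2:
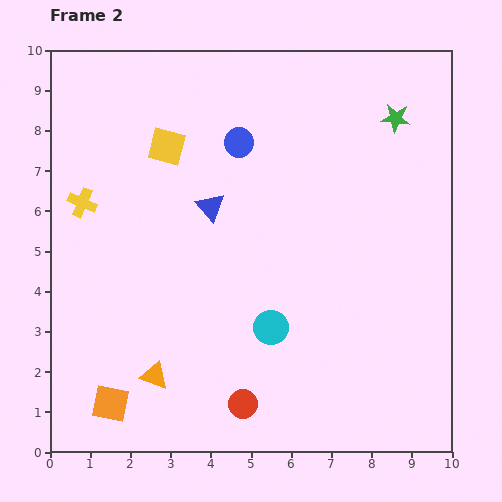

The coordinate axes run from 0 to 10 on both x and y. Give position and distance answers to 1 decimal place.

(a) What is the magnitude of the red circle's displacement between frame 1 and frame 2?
2.9

The red circle moved from (7.7, 0.8) to (4.8, 1.2), a distance of √(2.9² + 0.4²) ≈ 2.9.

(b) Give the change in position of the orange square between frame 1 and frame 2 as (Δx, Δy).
(0.9, -0.7)

The orange square was at (0.6, 1.9) in frame 1 and (1.5, 1.2) in frame 2.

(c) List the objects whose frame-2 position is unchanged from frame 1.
the green star, the orange triangle, the blue circle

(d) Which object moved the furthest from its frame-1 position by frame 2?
the blue triangle

(moved 3.7; next 2.9)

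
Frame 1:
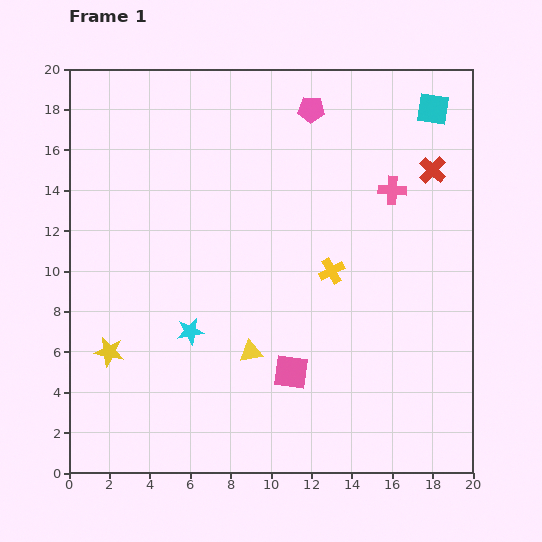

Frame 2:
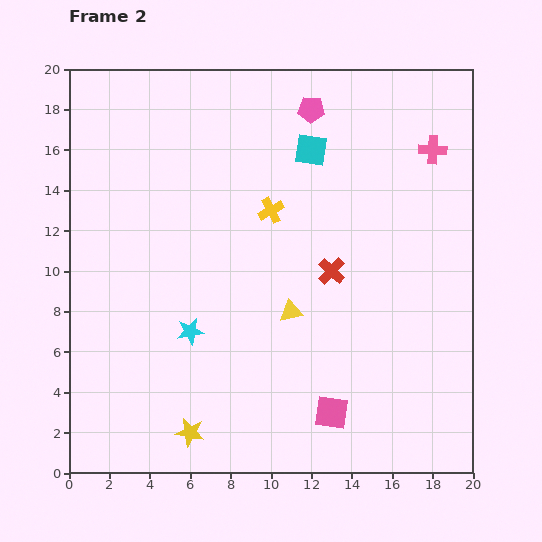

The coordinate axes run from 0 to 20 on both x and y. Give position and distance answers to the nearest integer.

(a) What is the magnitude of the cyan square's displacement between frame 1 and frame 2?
6

The cyan square moved from (18, 18) to (12, 16), a distance of √(6² + 2²) ≈ 6.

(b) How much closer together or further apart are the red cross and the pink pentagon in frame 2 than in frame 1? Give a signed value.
+1

Distance in frame 1: 7. Distance in frame 2: 8.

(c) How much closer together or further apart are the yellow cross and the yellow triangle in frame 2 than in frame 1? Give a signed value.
-1

Distance in frame 1: 6. Distance in frame 2: 5.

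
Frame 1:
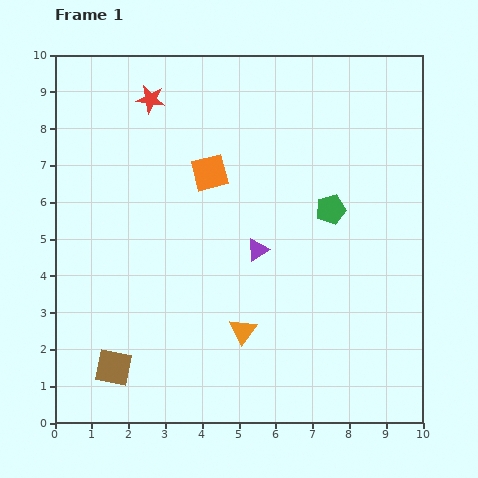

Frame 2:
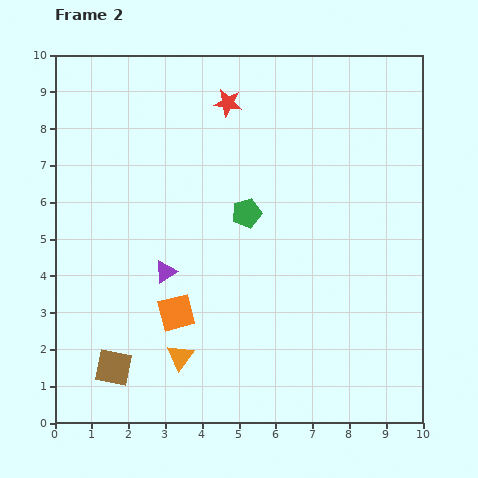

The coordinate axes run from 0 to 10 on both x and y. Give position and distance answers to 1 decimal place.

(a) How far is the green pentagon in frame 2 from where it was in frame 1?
2.3

The green pentagon moved from (7.5, 5.8) to (5.2, 5.7), a distance of √(2.3² + 0.1²) ≈ 2.3.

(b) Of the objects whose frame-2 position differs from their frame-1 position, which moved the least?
the orange triangle

(moved 1.8)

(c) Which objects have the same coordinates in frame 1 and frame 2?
the brown square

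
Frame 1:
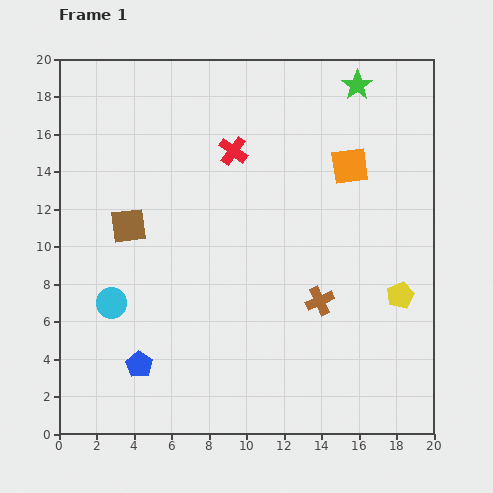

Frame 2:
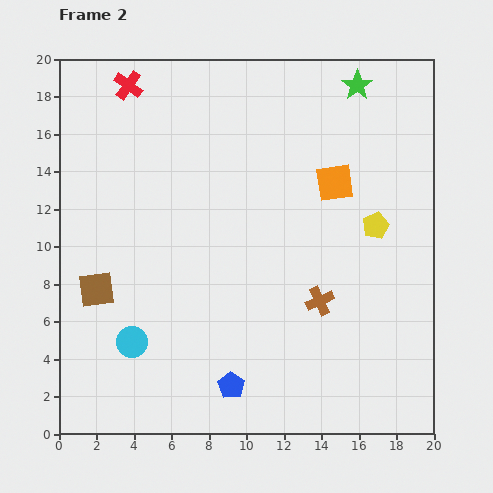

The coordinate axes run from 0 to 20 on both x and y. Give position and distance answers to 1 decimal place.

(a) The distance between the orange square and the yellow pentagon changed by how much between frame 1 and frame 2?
-4.2

Distance in frame 1: 7.4. Distance in frame 2: 3.2.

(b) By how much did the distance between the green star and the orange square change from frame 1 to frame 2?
+1.0

Distance in frame 1: 4.3. Distance in frame 2: 5.3.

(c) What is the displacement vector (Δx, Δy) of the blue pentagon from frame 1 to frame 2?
(4.9, -1.1)

The blue pentagon was at (4.3, 3.7) in frame 1 and (9.2, 2.6) in frame 2.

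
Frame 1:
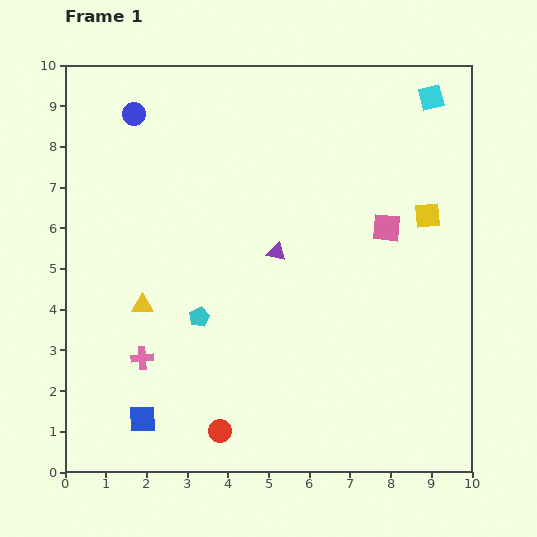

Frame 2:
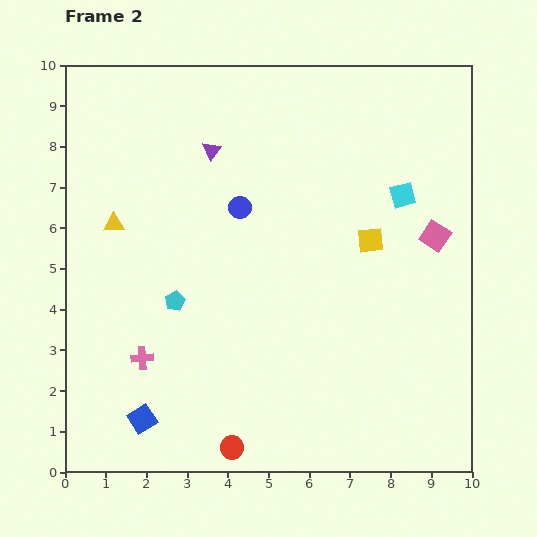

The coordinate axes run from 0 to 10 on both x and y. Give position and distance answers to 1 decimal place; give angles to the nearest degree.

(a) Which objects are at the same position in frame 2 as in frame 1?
the blue square, the pink cross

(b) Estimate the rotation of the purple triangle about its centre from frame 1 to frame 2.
54° clockwise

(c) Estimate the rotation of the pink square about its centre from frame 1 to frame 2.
28° clockwise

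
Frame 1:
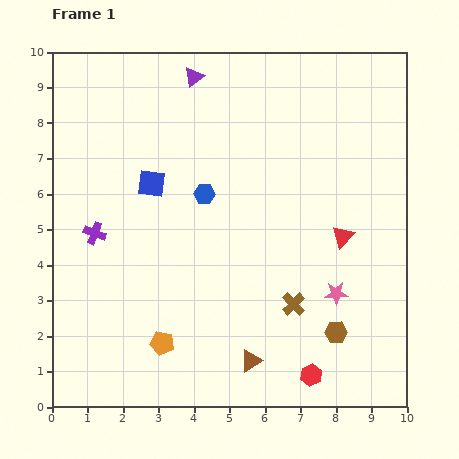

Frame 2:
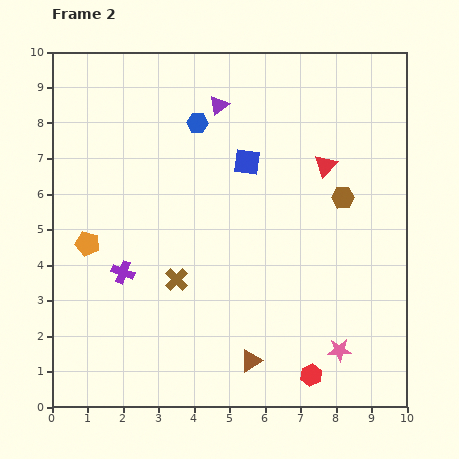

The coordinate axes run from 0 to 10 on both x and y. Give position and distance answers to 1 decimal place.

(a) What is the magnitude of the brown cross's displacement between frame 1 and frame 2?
3.4

The brown cross moved from (6.8, 2.9) to (3.5, 3.6), a distance of √(3.3² + 0.7²) ≈ 3.4.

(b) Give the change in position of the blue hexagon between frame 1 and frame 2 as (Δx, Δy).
(-0.2, 2.0)

The blue hexagon was at (4.3, 6.0) in frame 1 and (4.1, 8.0) in frame 2.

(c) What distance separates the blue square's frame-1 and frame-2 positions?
2.8

The blue square moved from (2.8, 6.3) to (5.5, 6.9), a distance of √(2.7² + 0.6²) ≈ 2.8.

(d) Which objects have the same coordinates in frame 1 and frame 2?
the red hexagon, the brown triangle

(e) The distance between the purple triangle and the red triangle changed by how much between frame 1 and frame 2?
-2.8

Distance in frame 1: 6.2. Distance in frame 2: 3.4.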